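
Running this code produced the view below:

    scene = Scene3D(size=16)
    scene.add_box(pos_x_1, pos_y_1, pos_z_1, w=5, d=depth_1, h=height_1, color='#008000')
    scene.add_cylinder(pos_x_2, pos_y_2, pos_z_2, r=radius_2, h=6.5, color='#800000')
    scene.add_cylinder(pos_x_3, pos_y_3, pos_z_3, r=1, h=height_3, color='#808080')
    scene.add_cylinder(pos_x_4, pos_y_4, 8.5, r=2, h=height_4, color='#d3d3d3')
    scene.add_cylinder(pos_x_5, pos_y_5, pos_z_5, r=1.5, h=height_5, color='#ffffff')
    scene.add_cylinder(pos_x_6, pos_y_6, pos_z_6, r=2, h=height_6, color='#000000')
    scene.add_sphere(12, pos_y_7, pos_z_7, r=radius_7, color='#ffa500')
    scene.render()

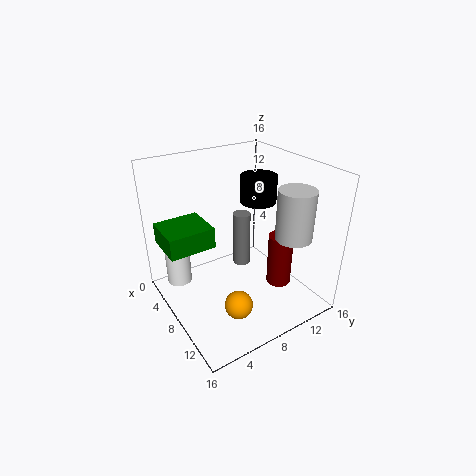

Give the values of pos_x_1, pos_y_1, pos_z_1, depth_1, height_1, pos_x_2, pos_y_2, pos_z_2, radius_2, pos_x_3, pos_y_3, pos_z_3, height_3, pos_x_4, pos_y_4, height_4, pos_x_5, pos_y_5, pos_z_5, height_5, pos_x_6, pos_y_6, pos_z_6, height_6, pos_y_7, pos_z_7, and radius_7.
pos_x_1 = 0.5; pos_y_1 = 1; pos_z_1 = 6; depth_1 = 5.5; height_1 = 2.5; pos_x_2 = 9; pos_y_2 = 13.5; pos_z_2 = 0.5; radius_2 = 1.5; pos_x_3 = 6.5; pos_y_3 = 9.5; pos_z_3 = 3.5; height_3 = 6.5; pos_x_4 = 12; pos_y_4 = 12.5; height_4 = 5.5; pos_x_5 = 2; pos_y_5 = 3; pos_z_5 = 0.5; height_5 = 6.5; pos_x_6 = 7.5; pos_y_6 = 11; pos_z_6 = 11.5; height_6 = 3; pos_y_7 = 5.5; pos_z_7 = 2.5; radius_7 = 1.5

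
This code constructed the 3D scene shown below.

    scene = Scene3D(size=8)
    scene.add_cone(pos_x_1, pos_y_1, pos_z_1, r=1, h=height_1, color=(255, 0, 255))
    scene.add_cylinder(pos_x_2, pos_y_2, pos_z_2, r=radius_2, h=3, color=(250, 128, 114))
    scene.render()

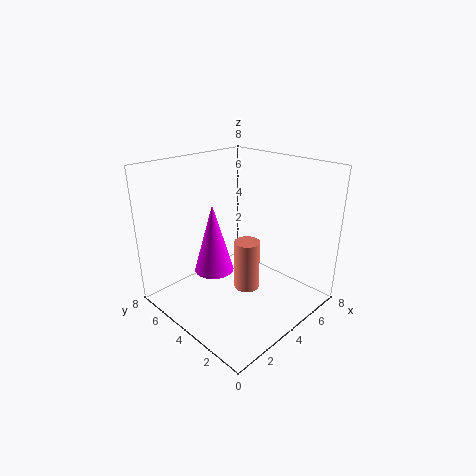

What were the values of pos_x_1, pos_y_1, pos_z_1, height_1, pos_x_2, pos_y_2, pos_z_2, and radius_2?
pos_x_1 = 2, pos_y_1 = 3.75, pos_z_1 = 3, height_1 = 3.5, pos_x_2 = 4.75, pos_y_2 = 4, pos_z_2 = 0.5, radius_2 = 0.75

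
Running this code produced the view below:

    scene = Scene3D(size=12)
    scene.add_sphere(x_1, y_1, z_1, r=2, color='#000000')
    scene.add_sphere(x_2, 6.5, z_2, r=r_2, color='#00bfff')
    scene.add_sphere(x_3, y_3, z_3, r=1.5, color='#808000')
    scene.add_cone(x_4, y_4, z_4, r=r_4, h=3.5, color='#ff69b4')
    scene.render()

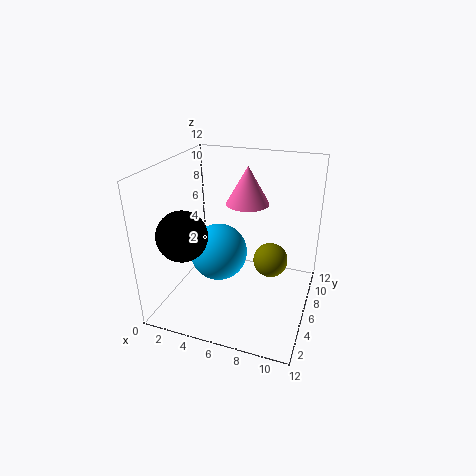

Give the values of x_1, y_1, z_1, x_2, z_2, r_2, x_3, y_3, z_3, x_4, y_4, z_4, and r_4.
x_1 = 2.5, y_1 = 3, z_1 = 7, x_2 = 4, z_2 = 4, r_2 = 2.5, x_3 = 8.5, y_3 = 7.5, z_3 = 3.5, x_4 = 5.5, y_4 = 10, z_4 = 7.5, r_4 = 2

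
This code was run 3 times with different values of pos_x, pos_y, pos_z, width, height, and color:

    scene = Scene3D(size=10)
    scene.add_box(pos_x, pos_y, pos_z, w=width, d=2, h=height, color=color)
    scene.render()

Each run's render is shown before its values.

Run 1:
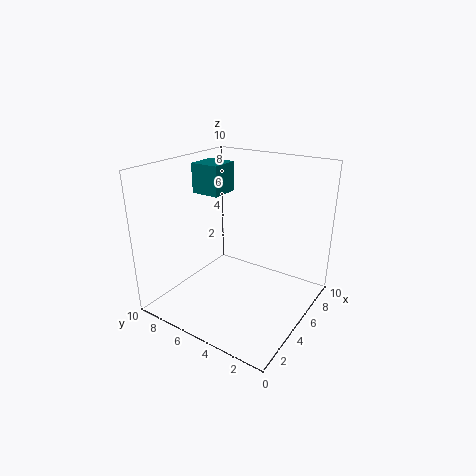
pos_x = 4; pos_y = 6; pos_z = 8; width = 2; height = 2; color = 'teal'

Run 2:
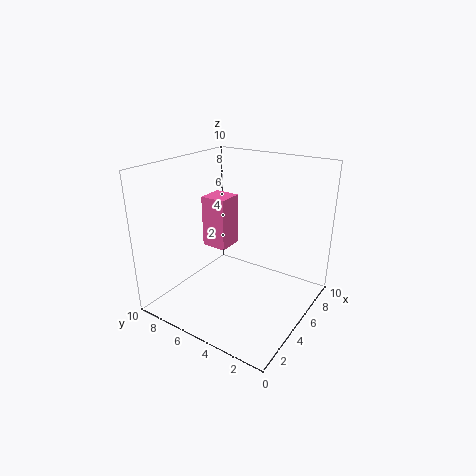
pos_x = 6; pos_y = 7; pos_z = 3; width = 2; height = 4; color = 'hotpink'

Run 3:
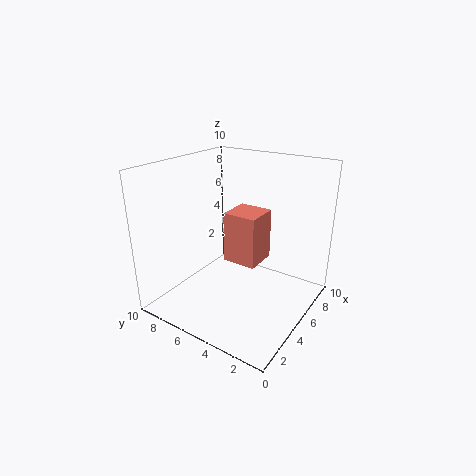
pos_x = 2; pos_y = 2; pos_z = 5; width = 2; height = 3; color = 'salmon'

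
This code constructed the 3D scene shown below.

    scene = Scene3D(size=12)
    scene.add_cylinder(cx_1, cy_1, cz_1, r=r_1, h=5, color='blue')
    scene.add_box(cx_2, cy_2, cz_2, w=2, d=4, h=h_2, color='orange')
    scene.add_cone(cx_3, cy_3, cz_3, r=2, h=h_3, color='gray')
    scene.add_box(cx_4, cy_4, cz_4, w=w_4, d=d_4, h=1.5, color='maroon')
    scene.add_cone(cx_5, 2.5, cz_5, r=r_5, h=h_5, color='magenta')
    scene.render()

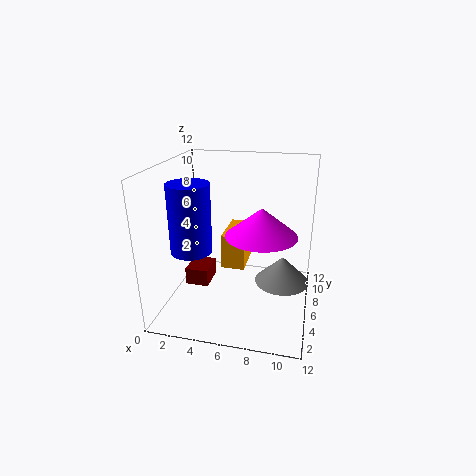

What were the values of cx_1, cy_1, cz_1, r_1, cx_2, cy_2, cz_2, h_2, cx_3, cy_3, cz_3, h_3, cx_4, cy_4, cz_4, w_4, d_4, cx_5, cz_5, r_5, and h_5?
cx_1 = 3.5, cy_1 = 2, cz_1 = 6.5, r_1 = 1.5, cx_2 = 4.5, cy_2 = 6, cz_2 = 3, h_2 = 3, cx_3 = 10, cy_3 = 3.5, cz_3 = 4, h_3 = 2, cx_4 = 1.5, cy_4 = 5, cz_4 = 1.5, w_4 = 2, d_4 = 2.5, cx_5 = 8.5, cz_5 = 8, r_5 = 2.5, h_5 = 2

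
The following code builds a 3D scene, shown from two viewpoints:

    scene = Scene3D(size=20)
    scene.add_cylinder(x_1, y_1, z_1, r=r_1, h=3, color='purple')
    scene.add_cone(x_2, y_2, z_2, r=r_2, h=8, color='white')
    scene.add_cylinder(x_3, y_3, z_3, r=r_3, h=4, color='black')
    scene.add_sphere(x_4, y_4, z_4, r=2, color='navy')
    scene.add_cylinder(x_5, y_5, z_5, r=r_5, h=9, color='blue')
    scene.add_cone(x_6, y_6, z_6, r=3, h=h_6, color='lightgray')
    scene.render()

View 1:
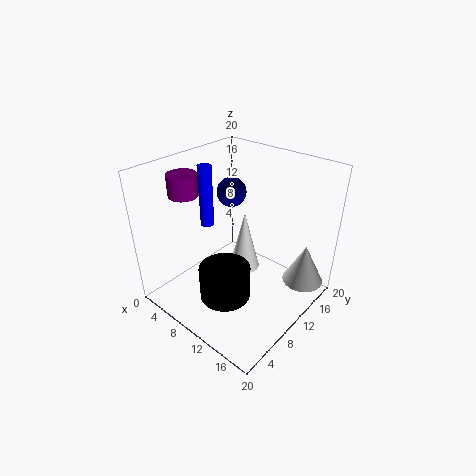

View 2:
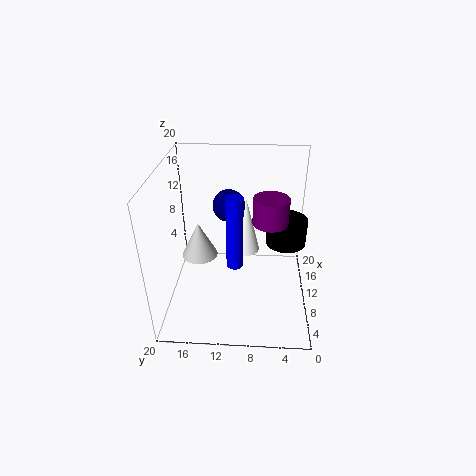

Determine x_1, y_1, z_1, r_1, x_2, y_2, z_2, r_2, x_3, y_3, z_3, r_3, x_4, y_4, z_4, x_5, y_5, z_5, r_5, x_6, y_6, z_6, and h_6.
x_1 = 4
y_1 = 6
z_1 = 16
r_1 = 2
x_2 = 12
y_2 = 9
z_2 = 7
r_2 = 2
x_3 = 14
y_3 = 3
z_3 = 7
r_3 = 3
x_4 = 8
y_4 = 11
z_4 = 16
x_5 = 4
y_5 = 10
z_5 = 10
r_5 = 1
x_6 = 17
y_6 = 17
z_6 = 2
h_6 = 6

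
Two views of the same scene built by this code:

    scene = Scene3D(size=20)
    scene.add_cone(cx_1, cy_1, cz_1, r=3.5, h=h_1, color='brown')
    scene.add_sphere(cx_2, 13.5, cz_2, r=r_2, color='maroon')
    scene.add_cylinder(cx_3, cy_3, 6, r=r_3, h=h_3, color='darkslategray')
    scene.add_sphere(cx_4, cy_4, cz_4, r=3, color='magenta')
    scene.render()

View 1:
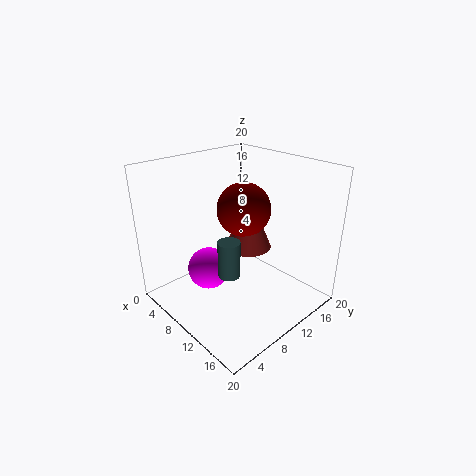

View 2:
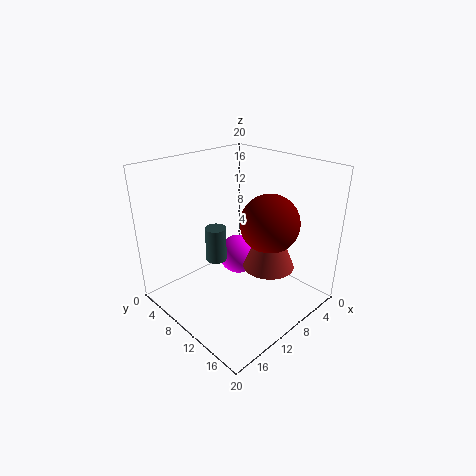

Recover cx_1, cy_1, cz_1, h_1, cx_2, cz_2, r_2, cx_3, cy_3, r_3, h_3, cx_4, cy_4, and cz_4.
cx_1 = 8; cy_1 = 14; cz_1 = 6.5; h_1 = 8.5; cx_2 = 7.5; cz_2 = 12.5; r_2 = 4; cx_3 = 11.5; cy_3 = 7; r_3 = 1.5; h_3 = 5; cx_4 = 7; cy_4 = 7; cz_4 = 5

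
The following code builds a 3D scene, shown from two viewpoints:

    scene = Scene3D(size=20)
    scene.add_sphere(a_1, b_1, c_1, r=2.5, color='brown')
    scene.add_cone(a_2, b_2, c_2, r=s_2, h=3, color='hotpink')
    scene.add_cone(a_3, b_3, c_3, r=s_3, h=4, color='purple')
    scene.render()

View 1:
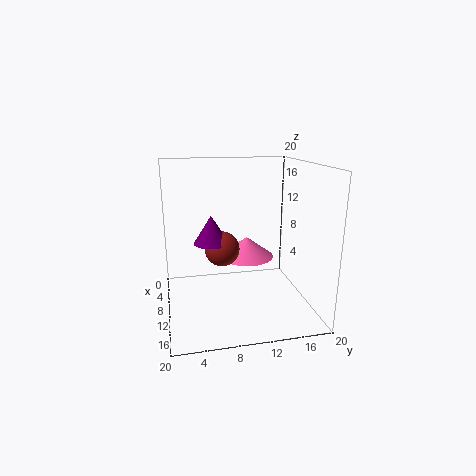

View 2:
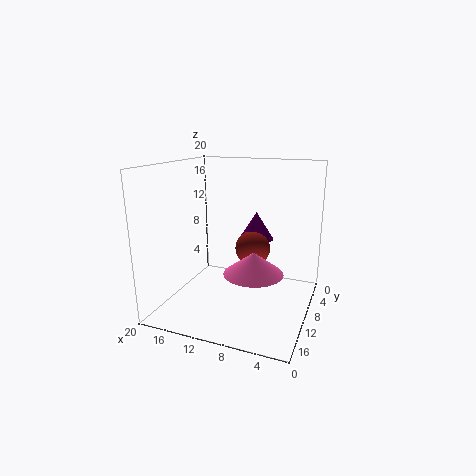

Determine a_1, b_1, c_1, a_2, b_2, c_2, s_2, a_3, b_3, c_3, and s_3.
a_1 = 8.5; b_1 = 8; c_1 = 8; a_2 = 7; b_2 = 12; c_2 = 6; s_2 = 4; a_3 = 8.5; b_3 = 6.5; c_3 = 9; s_3 = 2.5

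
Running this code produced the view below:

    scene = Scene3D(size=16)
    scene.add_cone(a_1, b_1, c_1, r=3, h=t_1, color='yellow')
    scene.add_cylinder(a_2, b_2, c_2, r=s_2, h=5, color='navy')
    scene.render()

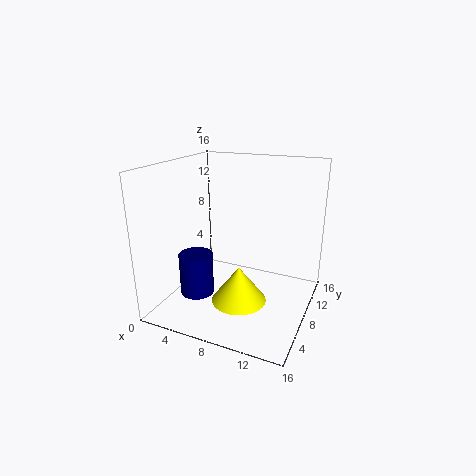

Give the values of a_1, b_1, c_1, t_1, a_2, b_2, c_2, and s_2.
a_1 = 9, b_1 = 6, c_1 = 1.5, t_1 = 4, a_2 = 3, b_2 = 7, c_2 = 0.5, s_2 = 2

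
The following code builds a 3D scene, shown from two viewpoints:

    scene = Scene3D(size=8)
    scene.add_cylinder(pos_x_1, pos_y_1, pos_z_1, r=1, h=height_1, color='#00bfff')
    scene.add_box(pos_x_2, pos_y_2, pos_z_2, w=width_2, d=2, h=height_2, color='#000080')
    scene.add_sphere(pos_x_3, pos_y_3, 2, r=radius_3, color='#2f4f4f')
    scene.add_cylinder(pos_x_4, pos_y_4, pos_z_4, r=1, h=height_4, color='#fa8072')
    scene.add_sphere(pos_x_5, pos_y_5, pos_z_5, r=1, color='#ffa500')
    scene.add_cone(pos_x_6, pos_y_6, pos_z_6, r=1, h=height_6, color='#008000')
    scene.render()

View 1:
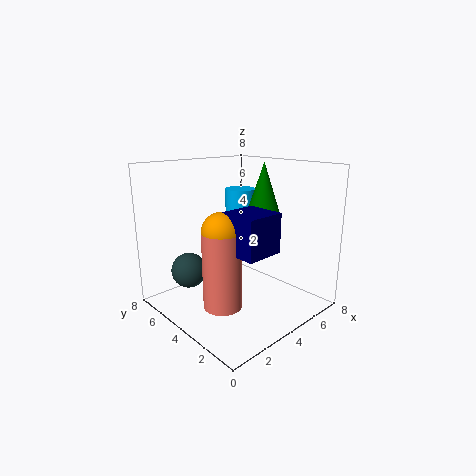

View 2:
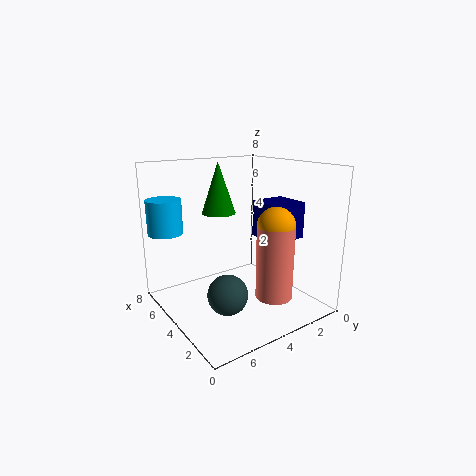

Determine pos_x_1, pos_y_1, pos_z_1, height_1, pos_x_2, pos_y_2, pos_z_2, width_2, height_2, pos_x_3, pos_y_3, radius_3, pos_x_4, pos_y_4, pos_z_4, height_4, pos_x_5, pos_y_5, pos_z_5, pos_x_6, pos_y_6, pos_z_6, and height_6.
pos_x_1 = 7; pos_y_1 = 7; pos_z_1 = 4; height_1 = 2; pos_x_2 = 2; pos_y_2 = 1; pos_z_2 = 4; width_2 = 2; height_2 = 2; pos_x_3 = 2; pos_y_3 = 6; radius_3 = 1; pos_x_4 = 2; pos_y_4 = 3; pos_z_4 = 1; height_4 = 4; pos_x_5 = 2; pos_y_5 = 3; pos_z_5 = 5; pos_x_6 = 6; pos_y_6 = 4; pos_z_6 = 5; height_6 = 3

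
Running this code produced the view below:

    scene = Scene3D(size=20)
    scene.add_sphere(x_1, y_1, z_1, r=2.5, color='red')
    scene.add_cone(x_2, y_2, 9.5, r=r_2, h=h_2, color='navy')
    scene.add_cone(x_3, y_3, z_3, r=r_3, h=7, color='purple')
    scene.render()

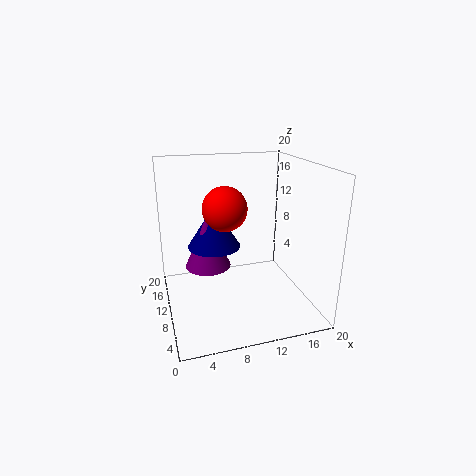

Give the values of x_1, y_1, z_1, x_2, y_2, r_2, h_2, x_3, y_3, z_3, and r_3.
x_1 = 6.5; y_1 = 3.5; z_1 = 16.5; x_2 = 6.5; y_2 = 9.5; r_2 = 3.5; h_2 = 5.5; x_3 = 5.5; y_3 = 9; z_3 = 7; r_3 = 3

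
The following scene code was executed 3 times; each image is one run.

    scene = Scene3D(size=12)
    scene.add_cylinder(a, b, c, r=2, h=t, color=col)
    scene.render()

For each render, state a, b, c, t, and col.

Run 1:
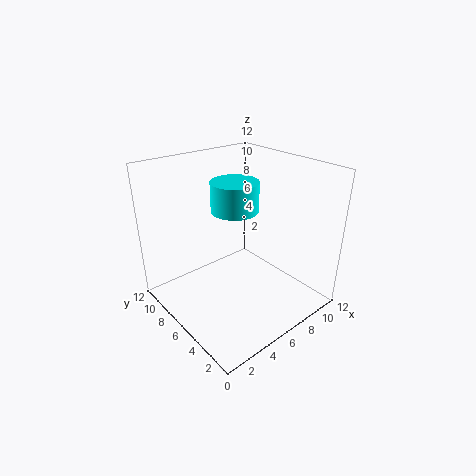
a = 6.5, b = 7, c = 8, t = 2.5, col = 'cyan'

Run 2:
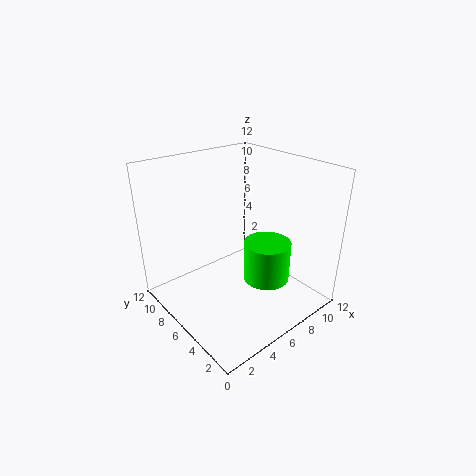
a = 8, b = 4.5, c = 2, t = 3.5, col = 'lime'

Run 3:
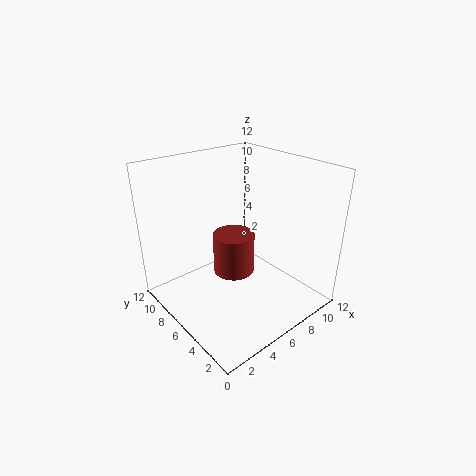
a = 8, b = 9, c = 0.5, t = 4, col = 'brown'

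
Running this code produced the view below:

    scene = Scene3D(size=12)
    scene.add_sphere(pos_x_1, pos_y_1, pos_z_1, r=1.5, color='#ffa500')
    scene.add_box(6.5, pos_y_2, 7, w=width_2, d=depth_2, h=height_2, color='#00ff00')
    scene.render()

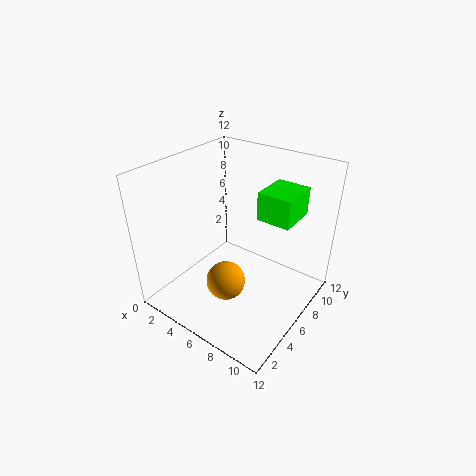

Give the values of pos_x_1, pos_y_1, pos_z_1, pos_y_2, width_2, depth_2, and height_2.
pos_x_1 = 7
pos_y_1 = 3
pos_z_1 = 4
pos_y_2 = 8
width_2 = 3
depth_2 = 3.5
height_2 = 2.5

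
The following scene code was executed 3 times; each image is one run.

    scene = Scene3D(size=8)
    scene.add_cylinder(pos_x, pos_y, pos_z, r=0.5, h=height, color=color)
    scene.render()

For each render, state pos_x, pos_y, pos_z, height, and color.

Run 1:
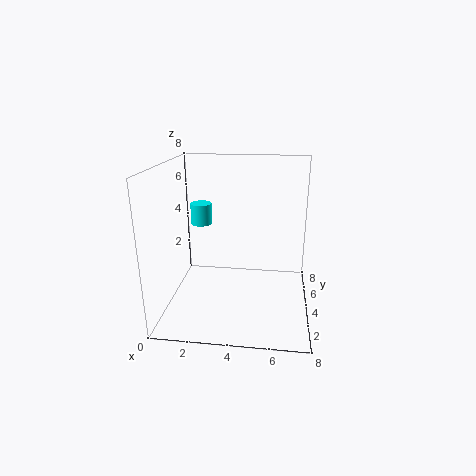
pos_x = 2.5
pos_y = 2
pos_z = 5.5
height = 1
color = 'cyan'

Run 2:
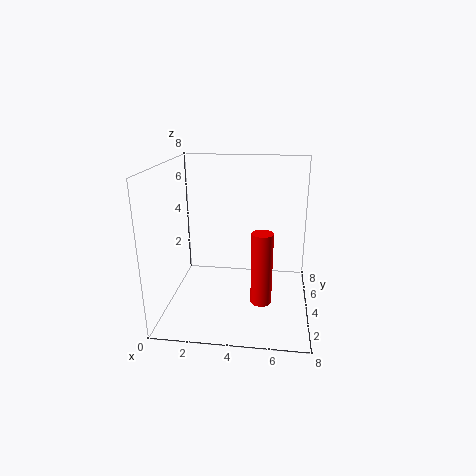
pos_x = 5.5
pos_y = 1
pos_z = 2
height = 3.5
color = 'red'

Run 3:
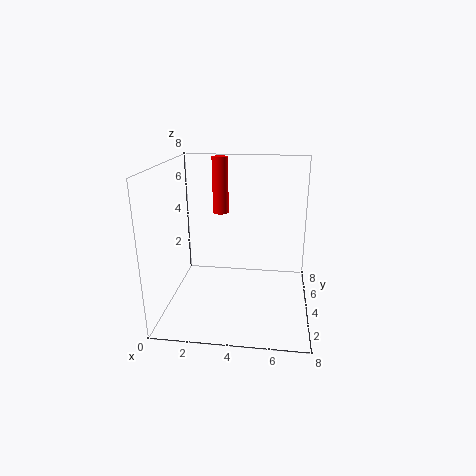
pos_x = 2.5
pos_y = 7
pos_z = 4.5
height = 3.5
color = 'red'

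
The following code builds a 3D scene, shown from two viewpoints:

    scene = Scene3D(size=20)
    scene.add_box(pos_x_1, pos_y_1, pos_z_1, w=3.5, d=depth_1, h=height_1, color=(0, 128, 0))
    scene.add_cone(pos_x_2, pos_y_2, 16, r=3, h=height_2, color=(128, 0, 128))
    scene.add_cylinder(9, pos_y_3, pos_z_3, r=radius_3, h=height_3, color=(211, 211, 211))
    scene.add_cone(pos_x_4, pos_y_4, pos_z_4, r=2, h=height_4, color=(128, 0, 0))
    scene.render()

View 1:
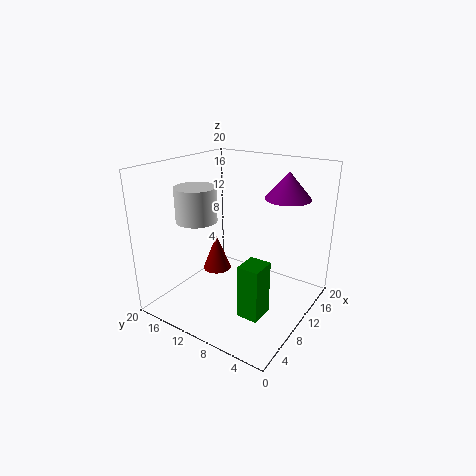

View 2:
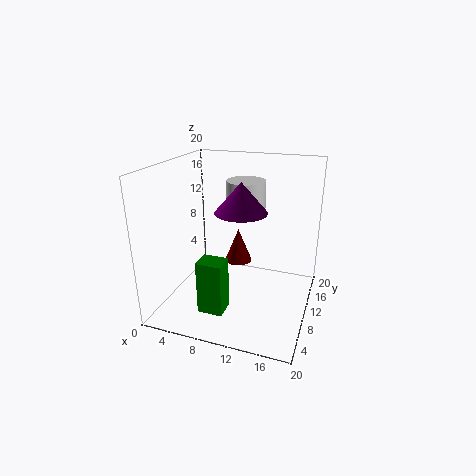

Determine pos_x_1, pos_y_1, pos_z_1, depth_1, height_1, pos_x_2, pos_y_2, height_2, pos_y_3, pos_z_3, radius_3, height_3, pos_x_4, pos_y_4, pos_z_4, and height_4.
pos_x_1 = 6
pos_y_1 = 4.5
pos_z_1 = 0.5
depth_1 = 3
height_1 = 7.5
pos_x_2 = 12.5
pos_y_2 = 4
height_2 = 3.5
pos_y_3 = 16.5
pos_z_3 = 11.5
radius_3 = 3
height_3 = 5
pos_x_4 = 9
pos_y_4 = 13
pos_z_4 = 5
height_4 = 5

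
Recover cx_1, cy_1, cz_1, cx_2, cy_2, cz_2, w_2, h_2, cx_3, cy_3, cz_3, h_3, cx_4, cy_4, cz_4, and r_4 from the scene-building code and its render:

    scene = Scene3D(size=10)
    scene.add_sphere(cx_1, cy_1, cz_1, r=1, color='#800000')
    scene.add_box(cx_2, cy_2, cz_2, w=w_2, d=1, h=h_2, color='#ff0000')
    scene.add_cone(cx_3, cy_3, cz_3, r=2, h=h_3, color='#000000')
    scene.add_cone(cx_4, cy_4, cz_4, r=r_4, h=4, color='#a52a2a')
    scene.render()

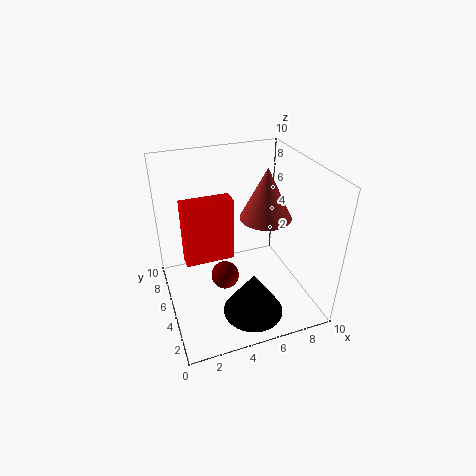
cx_1 = 4; cy_1 = 5; cz_1 = 2; cx_2 = 1; cy_2 = 3; cz_2 = 5; w_2 = 3; h_2 = 4; cx_3 = 5; cy_3 = 2; cz_3 = 1; h_3 = 3; cx_4 = 8; cy_4 = 7; cz_4 = 5; r_4 = 2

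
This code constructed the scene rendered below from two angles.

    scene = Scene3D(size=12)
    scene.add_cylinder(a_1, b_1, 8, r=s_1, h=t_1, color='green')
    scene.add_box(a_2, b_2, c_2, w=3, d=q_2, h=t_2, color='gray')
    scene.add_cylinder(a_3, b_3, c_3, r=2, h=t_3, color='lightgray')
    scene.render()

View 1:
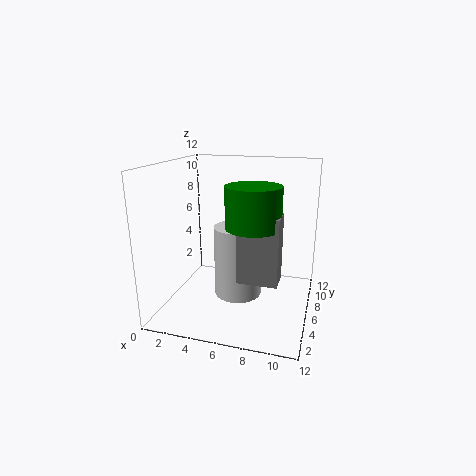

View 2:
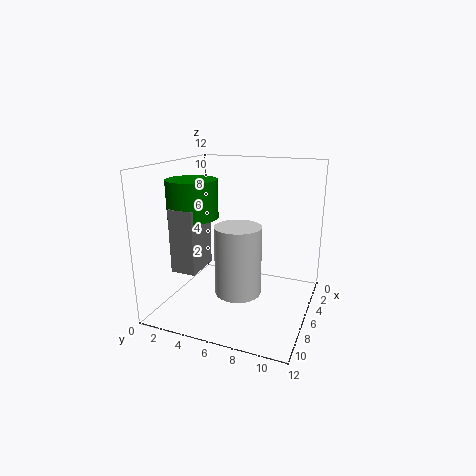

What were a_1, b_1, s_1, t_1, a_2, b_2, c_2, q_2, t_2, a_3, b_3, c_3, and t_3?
a_1 = 8
b_1 = 3
s_1 = 2
t_1 = 3
a_2 = 7
b_2 = 2
c_2 = 4
q_2 = 2
t_2 = 5
a_3 = 6
b_3 = 6
c_3 = 1
t_3 = 6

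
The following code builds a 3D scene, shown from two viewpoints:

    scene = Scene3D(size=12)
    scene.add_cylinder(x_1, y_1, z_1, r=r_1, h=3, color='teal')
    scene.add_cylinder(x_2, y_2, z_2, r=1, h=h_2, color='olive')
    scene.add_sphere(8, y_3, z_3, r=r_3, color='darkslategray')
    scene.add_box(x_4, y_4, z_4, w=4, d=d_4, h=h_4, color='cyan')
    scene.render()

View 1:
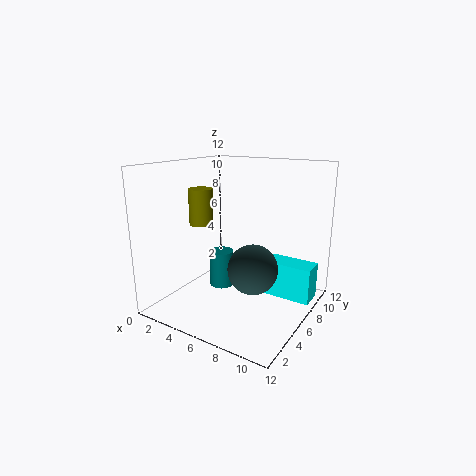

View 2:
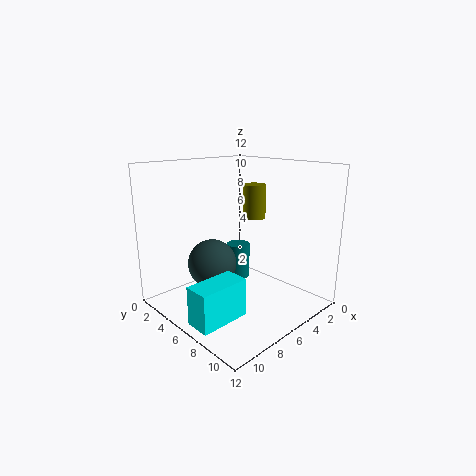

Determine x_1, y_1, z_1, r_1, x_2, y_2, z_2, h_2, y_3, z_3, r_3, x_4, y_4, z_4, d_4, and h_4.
x_1 = 5; y_1 = 5; z_1 = 2; r_1 = 1; x_2 = 3; y_2 = 5; z_2 = 7; h_2 = 3; y_3 = 5; z_3 = 4; r_3 = 2; x_4 = 8; y_4 = 7; z_4 = 1; d_4 = 2; h_4 = 3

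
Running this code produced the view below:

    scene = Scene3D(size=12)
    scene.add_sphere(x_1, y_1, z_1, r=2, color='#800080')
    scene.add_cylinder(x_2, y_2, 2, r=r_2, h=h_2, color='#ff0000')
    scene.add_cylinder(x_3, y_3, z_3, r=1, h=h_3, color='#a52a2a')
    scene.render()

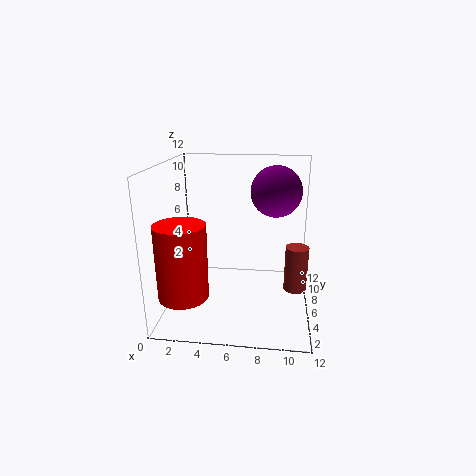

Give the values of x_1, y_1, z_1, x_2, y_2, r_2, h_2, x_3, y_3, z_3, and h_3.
x_1 = 9
y_1 = 6
z_1 = 10
x_2 = 2
y_2 = 3
r_2 = 2
h_2 = 6
x_3 = 11
y_3 = 7
z_3 = 1
h_3 = 4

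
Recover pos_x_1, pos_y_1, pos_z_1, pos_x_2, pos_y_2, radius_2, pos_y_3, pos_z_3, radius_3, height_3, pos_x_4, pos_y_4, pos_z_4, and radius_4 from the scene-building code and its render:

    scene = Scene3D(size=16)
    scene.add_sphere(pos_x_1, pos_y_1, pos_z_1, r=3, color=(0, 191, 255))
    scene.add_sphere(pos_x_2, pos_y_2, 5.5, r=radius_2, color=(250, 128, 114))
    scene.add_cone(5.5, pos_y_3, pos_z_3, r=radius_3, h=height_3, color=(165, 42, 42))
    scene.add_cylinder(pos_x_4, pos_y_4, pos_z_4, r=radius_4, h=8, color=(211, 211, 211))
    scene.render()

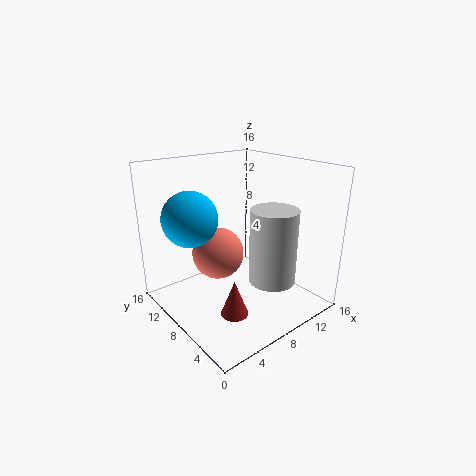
pos_x_1 = 3.5, pos_y_1 = 10.5, pos_z_1 = 10.5, pos_x_2 = 7, pos_y_2 = 10.5, radius_2 = 3, pos_y_3 = 5.5, pos_z_3 = 0.5, radius_3 = 1.5, height_3 = 4, pos_x_4 = 9.5, pos_y_4 = 4, pos_z_4 = 4, radius_4 = 2.5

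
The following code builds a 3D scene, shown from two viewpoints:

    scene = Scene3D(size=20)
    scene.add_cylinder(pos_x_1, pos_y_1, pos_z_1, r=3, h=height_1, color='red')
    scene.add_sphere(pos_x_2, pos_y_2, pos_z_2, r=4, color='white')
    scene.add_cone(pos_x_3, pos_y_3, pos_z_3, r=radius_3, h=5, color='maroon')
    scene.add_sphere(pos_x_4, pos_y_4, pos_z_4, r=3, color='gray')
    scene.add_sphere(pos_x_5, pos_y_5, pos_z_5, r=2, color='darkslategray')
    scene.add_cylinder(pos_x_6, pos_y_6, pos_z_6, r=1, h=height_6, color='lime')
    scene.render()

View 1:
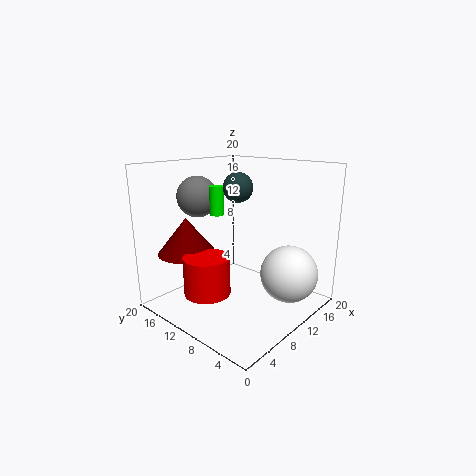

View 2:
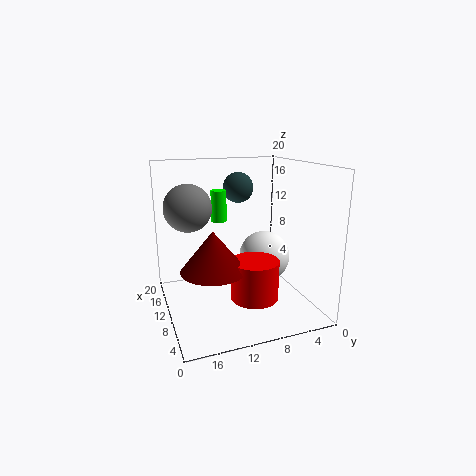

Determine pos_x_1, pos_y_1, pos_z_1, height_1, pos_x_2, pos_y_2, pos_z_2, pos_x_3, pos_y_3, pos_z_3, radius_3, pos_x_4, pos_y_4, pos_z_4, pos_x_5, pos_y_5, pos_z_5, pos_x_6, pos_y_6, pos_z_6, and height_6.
pos_x_1 = 4
pos_y_1 = 10
pos_z_1 = 4
height_1 = 5
pos_x_2 = 14
pos_y_2 = 4
pos_z_2 = 5
pos_x_3 = 5
pos_y_3 = 15
pos_z_3 = 8
radius_3 = 4
pos_x_4 = 9
pos_y_4 = 17
pos_z_4 = 15
pos_x_5 = 10
pos_y_5 = 10
pos_z_5 = 17
pos_x_6 = 9
pos_y_6 = 13
pos_z_6 = 13
height_6 = 4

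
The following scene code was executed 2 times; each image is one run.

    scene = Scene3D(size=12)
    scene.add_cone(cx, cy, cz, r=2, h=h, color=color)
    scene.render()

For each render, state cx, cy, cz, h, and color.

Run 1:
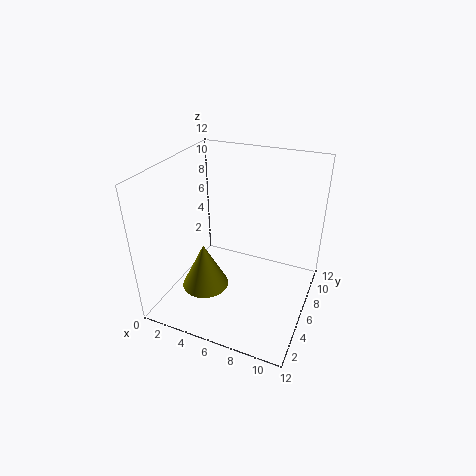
cx = 3.5; cy = 4.5; cz = 1.5; h = 4; color = 'olive'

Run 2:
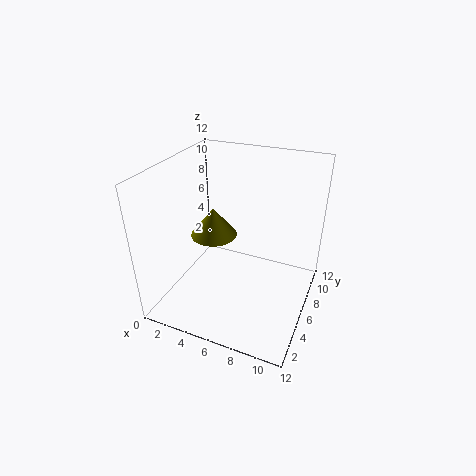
cx = 3.5; cy = 6.5; cz = 5.5; h = 2.5; color = 'olive'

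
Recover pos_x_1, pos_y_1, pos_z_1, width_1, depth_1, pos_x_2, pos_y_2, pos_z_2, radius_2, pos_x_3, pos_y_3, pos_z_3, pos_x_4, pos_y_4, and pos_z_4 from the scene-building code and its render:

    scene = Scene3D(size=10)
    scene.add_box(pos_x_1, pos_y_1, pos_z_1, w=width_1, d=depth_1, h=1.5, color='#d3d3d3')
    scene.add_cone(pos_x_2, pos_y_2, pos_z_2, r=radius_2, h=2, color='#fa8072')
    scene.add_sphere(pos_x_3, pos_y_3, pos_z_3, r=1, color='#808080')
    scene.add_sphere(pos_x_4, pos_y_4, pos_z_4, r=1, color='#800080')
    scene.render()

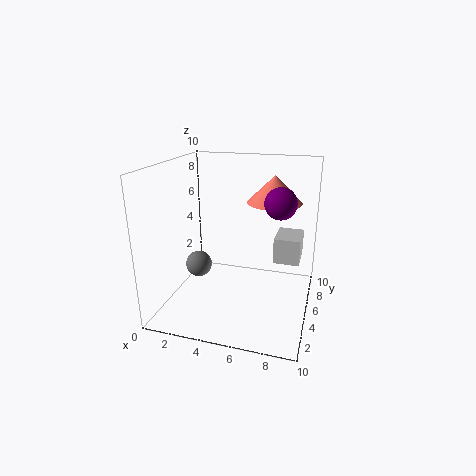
pos_x_1 = 8, pos_y_1 = 2, pos_z_1 = 5, width_1 = 1.5, depth_1 = 2, pos_x_2 = 7, pos_y_2 = 7.5, pos_z_2 = 7, radius_2 = 2, pos_x_3 = 1.5, pos_y_3 = 6, pos_z_3 = 2, pos_x_4 = 8, pos_y_4 = 4, pos_z_4 = 8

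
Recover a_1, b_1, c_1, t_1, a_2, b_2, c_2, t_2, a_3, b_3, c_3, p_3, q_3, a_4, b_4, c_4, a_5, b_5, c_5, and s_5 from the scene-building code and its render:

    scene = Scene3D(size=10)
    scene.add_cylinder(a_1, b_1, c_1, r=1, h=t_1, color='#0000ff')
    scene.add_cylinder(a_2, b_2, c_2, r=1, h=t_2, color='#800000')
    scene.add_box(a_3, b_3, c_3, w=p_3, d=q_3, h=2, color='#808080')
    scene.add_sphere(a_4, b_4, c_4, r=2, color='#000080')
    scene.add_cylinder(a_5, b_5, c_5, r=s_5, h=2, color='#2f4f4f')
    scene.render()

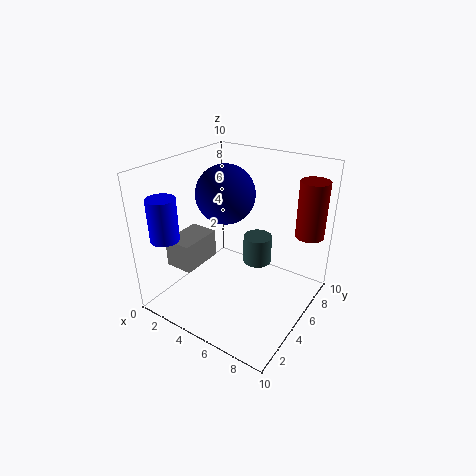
a_1 = 1, b_1 = 2, c_1 = 5, t_1 = 3, a_2 = 9, b_2 = 8, c_2 = 5, t_2 = 4, a_3 = 1, b_3 = 2, c_3 = 3, p_3 = 2, q_3 = 3, a_4 = 4, b_4 = 5, c_4 = 8, a_5 = 6, b_5 = 6, c_5 = 3, s_5 = 1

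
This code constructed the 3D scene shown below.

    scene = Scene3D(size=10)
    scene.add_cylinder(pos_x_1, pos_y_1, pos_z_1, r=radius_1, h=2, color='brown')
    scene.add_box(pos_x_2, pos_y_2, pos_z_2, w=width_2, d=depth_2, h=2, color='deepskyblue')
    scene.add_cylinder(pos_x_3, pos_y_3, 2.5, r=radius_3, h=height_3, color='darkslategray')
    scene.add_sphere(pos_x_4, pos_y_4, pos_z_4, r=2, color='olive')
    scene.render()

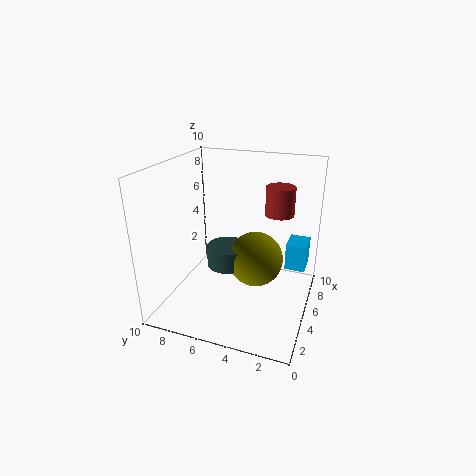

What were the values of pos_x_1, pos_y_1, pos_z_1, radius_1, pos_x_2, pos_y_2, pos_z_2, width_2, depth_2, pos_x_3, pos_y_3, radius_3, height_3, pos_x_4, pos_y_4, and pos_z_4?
pos_x_1 = 6.5
pos_y_1 = 2.5
pos_z_1 = 6.5
radius_1 = 1
pos_x_2 = 7
pos_y_2 = 0.5
pos_z_2 = 2
width_2 = 2
depth_2 = 1.5
pos_x_3 = 5.5
pos_y_3 = 6
radius_3 = 1.5
height_3 = 1.5
pos_x_4 = 6
pos_y_4 = 4
pos_z_4 = 3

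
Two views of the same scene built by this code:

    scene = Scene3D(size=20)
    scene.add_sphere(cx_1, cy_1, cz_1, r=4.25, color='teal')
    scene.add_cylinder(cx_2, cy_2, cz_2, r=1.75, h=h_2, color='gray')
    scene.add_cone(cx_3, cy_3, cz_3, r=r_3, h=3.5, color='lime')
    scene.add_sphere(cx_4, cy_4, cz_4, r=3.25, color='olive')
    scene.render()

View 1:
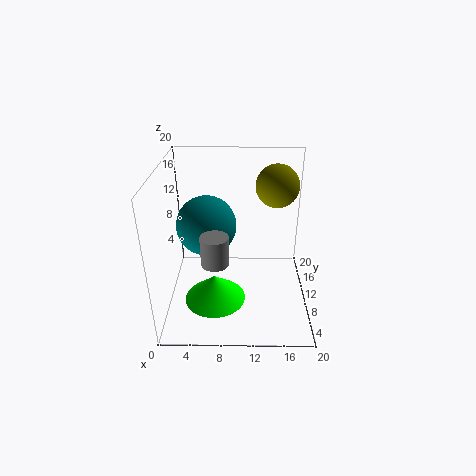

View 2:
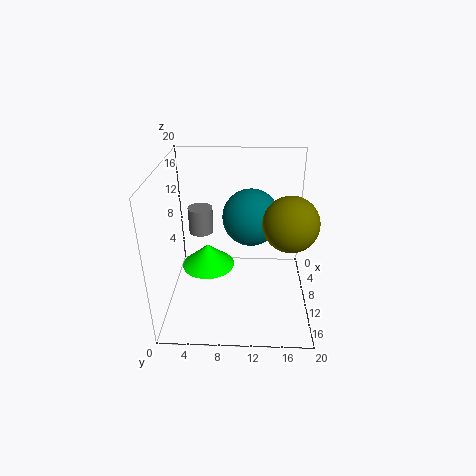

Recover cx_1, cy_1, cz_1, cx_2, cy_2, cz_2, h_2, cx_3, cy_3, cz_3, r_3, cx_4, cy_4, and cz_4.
cx_1 = 5.5; cy_1 = 11.75; cz_1 = 11; cx_2 = 7.25; cy_2 = 4.5; cz_2 = 9.5; h_2 = 3.75; cx_3 = 7; cy_3 = 5.25; cz_3 = 3.5; r_3 = 4; cx_4 = 15.75; cy_4 = 16.25; cz_4 = 15.25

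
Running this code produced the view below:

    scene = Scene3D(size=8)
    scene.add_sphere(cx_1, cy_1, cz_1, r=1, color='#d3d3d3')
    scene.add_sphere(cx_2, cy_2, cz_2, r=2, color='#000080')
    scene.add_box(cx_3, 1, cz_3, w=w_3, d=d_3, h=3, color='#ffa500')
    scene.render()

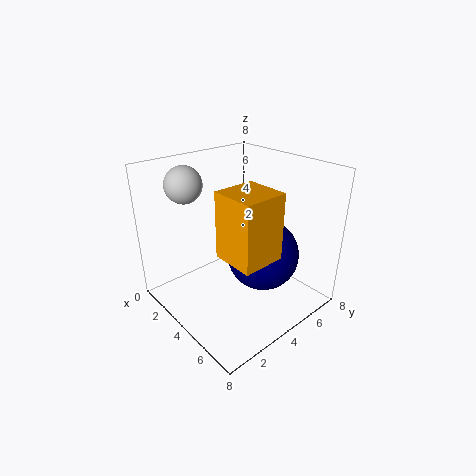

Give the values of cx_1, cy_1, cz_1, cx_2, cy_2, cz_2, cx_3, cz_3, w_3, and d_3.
cx_1 = 2, cy_1 = 2, cz_1 = 7, cx_2 = 5, cy_2 = 5, cz_2 = 3, cx_3 = 6, cz_3 = 5, w_3 = 2, d_3 = 2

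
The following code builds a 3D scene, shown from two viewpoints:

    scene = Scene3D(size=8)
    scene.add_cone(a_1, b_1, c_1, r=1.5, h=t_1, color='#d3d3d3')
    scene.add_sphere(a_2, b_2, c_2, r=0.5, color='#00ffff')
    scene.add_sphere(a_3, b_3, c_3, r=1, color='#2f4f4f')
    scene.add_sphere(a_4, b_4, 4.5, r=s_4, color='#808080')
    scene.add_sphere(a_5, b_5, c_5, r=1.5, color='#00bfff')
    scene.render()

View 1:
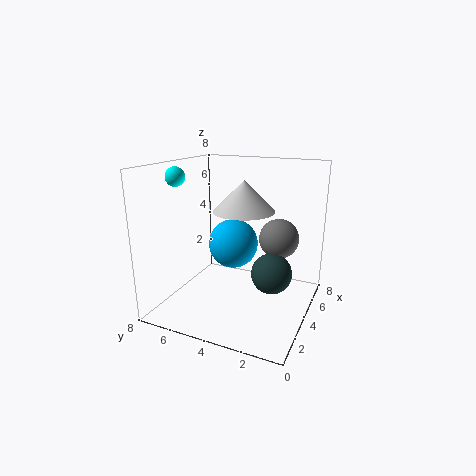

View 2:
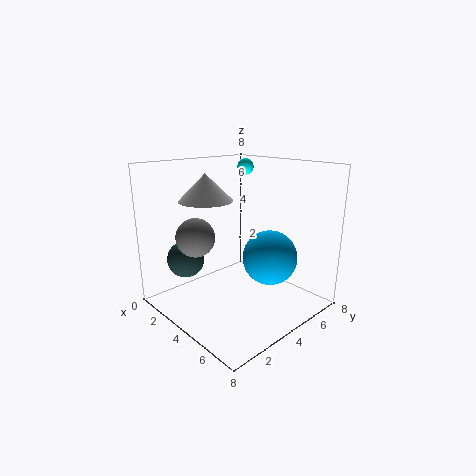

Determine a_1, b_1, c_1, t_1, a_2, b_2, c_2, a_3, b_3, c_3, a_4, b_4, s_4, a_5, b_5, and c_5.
a_1 = 2.5
b_1 = 3
c_1 = 6
t_1 = 1.5
a_2 = 2
b_2 = 6.5
c_2 = 7.5
a_3 = 2.5
b_3 = 1.5
c_3 = 3
a_4 = 3.5
b_4 = 1.5
s_4 = 1
a_5 = 5.5
b_5 = 5
c_5 = 3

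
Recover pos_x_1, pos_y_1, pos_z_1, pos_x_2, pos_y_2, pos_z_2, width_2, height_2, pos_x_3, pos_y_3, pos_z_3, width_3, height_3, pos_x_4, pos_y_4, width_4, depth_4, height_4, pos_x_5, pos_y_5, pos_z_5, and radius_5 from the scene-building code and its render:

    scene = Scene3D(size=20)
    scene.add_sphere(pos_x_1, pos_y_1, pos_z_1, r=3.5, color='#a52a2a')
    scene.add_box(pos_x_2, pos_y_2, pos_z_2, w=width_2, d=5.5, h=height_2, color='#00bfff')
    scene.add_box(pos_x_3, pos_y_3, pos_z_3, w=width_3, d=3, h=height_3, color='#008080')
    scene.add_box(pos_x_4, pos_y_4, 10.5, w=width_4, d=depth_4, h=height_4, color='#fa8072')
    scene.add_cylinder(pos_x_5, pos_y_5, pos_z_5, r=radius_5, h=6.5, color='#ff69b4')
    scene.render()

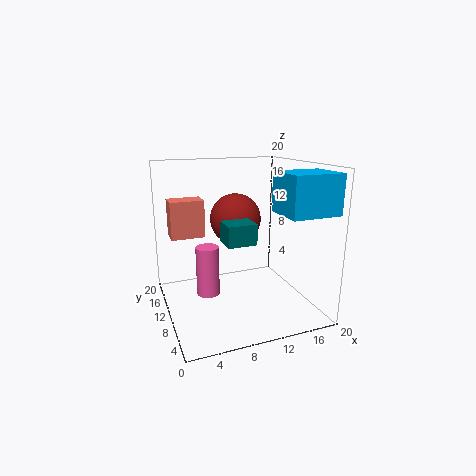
pos_x_1 = 10
pos_y_1 = 11
pos_z_1 = 12.5
pos_x_2 = 13
pos_y_2 = 0.5
pos_z_2 = 14.5
width_2 = 6.5
height_2 = 5
pos_x_3 = 6
pos_y_3 = 2.5
pos_z_3 = 11.5
width_3 = 3.5
height_3 = 2.5
pos_x_4 = 1
pos_y_4 = 10.5
width_4 = 4.5
depth_4 = 3
height_4 = 5
pos_x_5 = 5
pos_y_5 = 8
pos_z_5 = 3.5
radius_5 = 1.5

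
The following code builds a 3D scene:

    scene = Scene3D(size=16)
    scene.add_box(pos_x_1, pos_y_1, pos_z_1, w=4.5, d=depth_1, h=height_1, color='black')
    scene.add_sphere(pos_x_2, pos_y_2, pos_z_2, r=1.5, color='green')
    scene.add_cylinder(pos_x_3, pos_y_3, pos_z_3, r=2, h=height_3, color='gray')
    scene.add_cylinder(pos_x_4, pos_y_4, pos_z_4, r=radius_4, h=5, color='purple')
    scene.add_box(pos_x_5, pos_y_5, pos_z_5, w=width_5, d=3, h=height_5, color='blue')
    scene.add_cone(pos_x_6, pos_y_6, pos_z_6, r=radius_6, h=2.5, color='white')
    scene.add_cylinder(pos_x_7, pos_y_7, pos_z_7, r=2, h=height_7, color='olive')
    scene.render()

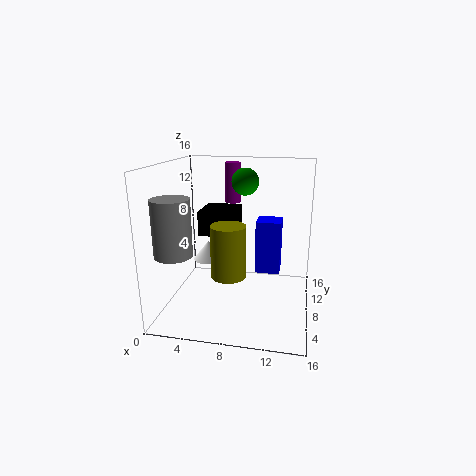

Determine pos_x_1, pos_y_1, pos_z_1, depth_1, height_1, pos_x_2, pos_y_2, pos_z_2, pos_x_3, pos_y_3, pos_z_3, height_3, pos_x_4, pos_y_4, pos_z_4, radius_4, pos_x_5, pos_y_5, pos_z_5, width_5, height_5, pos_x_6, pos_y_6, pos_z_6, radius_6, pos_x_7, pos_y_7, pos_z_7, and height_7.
pos_x_1 = 2.5; pos_y_1 = 10.5; pos_z_1 = 7; depth_1 = 5; height_1 = 3; pos_x_2 = 8.5; pos_y_2 = 9.5; pos_z_2 = 14; pos_x_3 = 2; pos_y_3 = 4; pos_z_3 = 7; height_3 = 6; pos_x_4 = 6; pos_y_4 = 14.5; pos_z_4 = 10.5; radius_4 = 1; pos_x_5 = 9.5; pos_y_5 = 11; pos_z_5 = 2.5; width_5 = 3; height_5 = 6.5; pos_x_6 = 3; pos_y_6 = 13; pos_z_6 = 3; radius_6 = 2; pos_x_7 = 7; pos_y_7 = 7.5; pos_z_7 = 3.5; height_7 = 6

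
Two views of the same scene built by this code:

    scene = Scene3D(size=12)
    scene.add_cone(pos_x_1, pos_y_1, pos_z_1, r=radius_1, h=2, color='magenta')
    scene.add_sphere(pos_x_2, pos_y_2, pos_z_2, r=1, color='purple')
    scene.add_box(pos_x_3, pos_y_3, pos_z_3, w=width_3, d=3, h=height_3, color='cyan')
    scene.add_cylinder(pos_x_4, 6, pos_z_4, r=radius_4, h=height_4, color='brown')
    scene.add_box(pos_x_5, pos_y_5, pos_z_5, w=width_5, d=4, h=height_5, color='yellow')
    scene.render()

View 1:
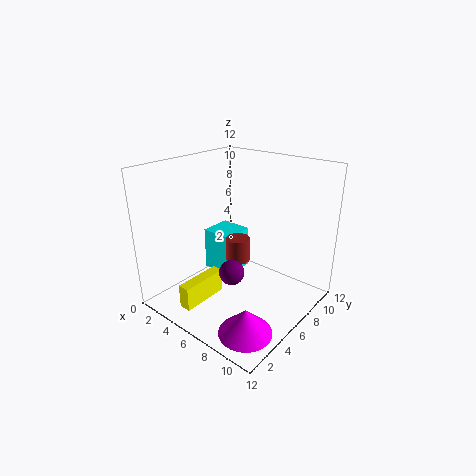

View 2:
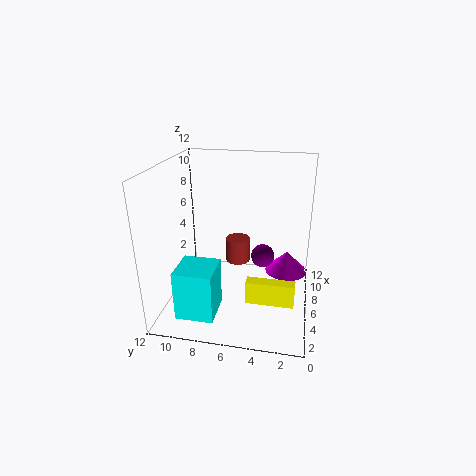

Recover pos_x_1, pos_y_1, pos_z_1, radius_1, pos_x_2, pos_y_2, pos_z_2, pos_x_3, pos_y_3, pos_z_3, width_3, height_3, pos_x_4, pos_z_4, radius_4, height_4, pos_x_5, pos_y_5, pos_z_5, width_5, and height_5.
pos_x_1 = 10
pos_y_1 = 2
pos_z_1 = 1
radius_1 = 2
pos_x_2 = 7
pos_y_2 = 4
pos_z_2 = 4
pos_x_3 = 1
pos_y_3 = 7
pos_z_3 = 1
width_3 = 3
height_3 = 4
pos_x_4 = 6
pos_z_4 = 4
radius_4 = 1
height_4 = 2
pos_x_5 = 4
pos_y_5 = 1
pos_z_5 = 1
width_5 = 1
height_5 = 2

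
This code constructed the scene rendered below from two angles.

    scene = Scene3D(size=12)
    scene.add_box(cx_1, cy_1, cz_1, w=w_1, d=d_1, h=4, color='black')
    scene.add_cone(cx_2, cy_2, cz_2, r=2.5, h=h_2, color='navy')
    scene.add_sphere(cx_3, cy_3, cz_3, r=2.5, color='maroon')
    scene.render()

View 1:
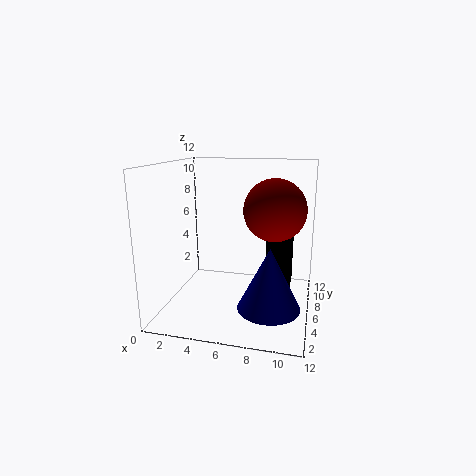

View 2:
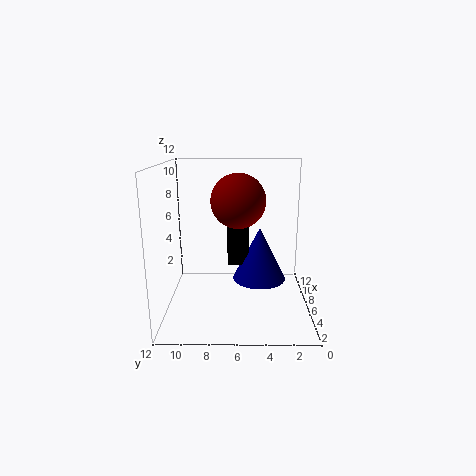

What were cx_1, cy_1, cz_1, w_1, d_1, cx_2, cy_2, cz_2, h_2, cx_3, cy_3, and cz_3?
cx_1 = 8.5, cy_1 = 5, cz_1 = 2.5, w_1 = 2, d_1 = 2, cx_2 = 9, cy_2 = 4, cz_2 = 1, h_2 = 5, cx_3 = 9, cy_3 = 6, cz_3 = 8.5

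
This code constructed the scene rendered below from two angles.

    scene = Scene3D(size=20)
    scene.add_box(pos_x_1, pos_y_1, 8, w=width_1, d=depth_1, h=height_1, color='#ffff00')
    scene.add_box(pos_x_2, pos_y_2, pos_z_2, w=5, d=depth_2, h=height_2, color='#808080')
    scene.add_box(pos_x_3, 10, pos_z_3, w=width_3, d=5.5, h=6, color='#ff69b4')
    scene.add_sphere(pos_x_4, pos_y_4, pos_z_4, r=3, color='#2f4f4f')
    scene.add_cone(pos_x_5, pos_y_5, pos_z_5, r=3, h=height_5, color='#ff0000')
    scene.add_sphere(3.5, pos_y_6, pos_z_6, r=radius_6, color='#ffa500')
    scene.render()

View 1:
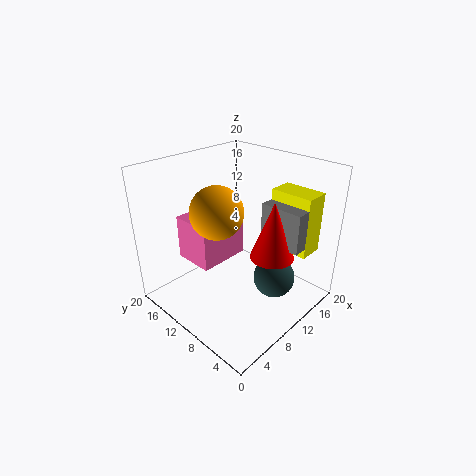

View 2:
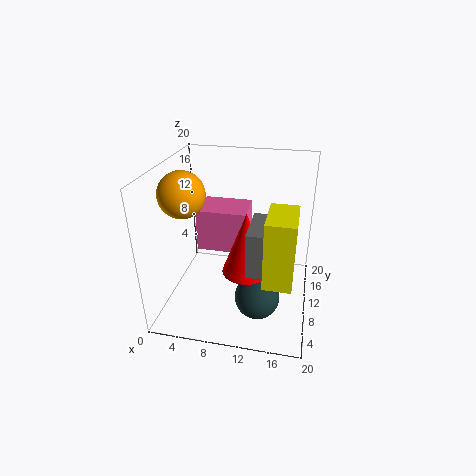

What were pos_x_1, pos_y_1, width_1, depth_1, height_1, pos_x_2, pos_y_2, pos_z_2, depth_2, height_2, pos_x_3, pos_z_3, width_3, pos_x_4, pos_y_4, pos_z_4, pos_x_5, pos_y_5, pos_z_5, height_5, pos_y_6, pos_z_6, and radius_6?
pos_x_1 = 14.5; pos_y_1 = 2; width_1 = 3.5; depth_1 = 6; height_1 = 8.5; pos_x_2 = 12.5; pos_y_2 = 2; pos_z_2 = 9.5; depth_2 = 6; height_2 = 5.5; pos_x_3 = 4; pos_z_3 = 7.5; width_3 = 7; pos_x_4 = 13.5; pos_y_4 = 6; pos_z_4 = 3.5; pos_x_5 = 12; pos_y_5 = 5.5; pos_z_5 = 8; height_5 = 8; pos_y_6 = 7; pos_z_6 = 17; radius_6 = 3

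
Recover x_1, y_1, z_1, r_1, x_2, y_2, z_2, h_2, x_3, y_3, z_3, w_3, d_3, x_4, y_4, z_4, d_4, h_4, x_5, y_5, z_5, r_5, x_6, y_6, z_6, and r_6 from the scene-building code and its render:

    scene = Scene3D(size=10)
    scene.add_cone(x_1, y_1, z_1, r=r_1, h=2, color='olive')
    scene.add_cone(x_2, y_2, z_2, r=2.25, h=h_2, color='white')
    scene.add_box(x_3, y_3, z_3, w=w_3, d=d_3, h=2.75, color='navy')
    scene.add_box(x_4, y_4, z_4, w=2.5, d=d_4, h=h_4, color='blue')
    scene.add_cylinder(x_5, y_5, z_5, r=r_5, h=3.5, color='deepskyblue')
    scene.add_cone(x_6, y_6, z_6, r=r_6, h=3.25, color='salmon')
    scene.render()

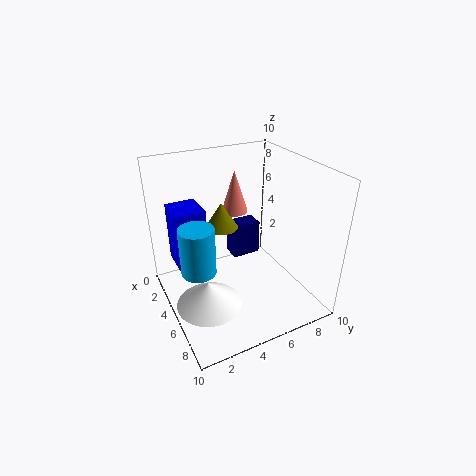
x_1 = 2.25; y_1 = 5; z_1 = 4.5; r_1 = 1.25; x_2 = 6; y_2 = 2.25; z_2 = 1; h_2 = 1.75; x_3 = 1; y_3 = 6; z_3 = 1.5; w_3 = 1.5; d_3 = 2.25; x_4 = 0.5; y_4 = 1.25; z_4 = 2; d_4 = 2.25; h_4 = 4.5; x_5 = 4.25; y_5 = 2.25; z_5 = 2.5; r_5 = 1.25; x_6 = 2; y_6 = 6.25; z_6 = 5.5; r_6 = 1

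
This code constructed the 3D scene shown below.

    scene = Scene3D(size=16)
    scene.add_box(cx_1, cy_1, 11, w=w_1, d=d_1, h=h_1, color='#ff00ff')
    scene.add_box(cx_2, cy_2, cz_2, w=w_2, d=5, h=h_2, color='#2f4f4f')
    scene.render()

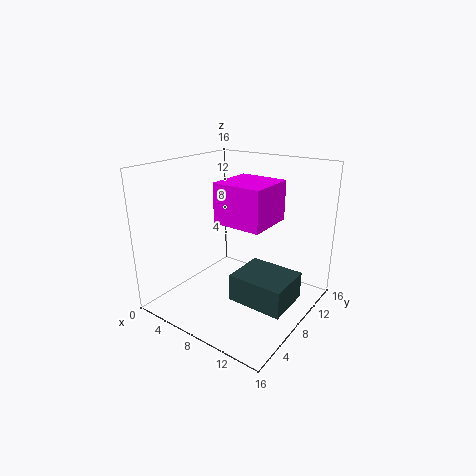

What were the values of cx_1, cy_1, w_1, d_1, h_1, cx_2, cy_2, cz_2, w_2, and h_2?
cx_1 = 8
cy_1 = 4
w_1 = 5
d_1 = 5
h_1 = 4
cx_2 = 9
cy_2 = 5
cz_2 = 2
w_2 = 6
h_2 = 3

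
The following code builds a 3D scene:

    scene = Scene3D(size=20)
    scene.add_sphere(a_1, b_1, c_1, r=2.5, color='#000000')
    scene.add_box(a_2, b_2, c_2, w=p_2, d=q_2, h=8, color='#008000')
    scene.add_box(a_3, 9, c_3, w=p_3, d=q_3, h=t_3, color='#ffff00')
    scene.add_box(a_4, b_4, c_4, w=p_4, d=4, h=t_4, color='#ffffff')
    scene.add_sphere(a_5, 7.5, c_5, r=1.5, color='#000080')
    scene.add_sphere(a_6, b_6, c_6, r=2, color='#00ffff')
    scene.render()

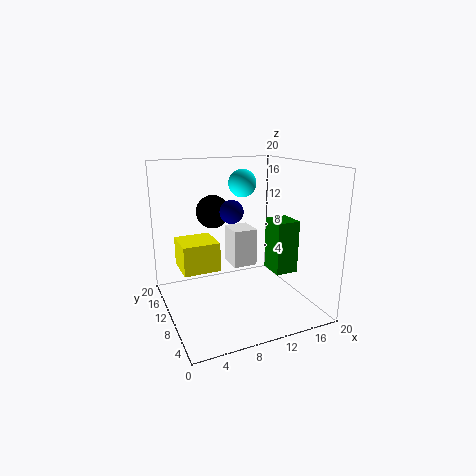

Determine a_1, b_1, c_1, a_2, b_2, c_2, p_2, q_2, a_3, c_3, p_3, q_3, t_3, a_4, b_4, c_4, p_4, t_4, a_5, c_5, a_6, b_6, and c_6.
a_1 = 8.5
b_1 = 16
c_1 = 12.5
a_2 = 16
b_2 = 9
c_2 = 3.5
p_2 = 3.5
q_2 = 4
a_3 = 2
c_3 = 6
p_3 = 5
q_3 = 5
t_3 = 4
a_4 = 10
b_4 = 11
c_4 = 5
p_4 = 3.5
t_4 = 5.5
a_5 = 8
c_5 = 14.5
a_6 = 12
b_6 = 13
c_6 = 17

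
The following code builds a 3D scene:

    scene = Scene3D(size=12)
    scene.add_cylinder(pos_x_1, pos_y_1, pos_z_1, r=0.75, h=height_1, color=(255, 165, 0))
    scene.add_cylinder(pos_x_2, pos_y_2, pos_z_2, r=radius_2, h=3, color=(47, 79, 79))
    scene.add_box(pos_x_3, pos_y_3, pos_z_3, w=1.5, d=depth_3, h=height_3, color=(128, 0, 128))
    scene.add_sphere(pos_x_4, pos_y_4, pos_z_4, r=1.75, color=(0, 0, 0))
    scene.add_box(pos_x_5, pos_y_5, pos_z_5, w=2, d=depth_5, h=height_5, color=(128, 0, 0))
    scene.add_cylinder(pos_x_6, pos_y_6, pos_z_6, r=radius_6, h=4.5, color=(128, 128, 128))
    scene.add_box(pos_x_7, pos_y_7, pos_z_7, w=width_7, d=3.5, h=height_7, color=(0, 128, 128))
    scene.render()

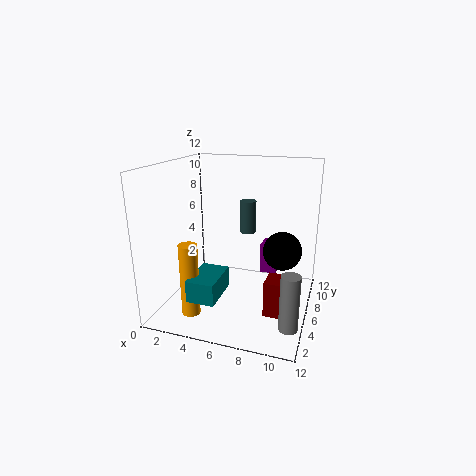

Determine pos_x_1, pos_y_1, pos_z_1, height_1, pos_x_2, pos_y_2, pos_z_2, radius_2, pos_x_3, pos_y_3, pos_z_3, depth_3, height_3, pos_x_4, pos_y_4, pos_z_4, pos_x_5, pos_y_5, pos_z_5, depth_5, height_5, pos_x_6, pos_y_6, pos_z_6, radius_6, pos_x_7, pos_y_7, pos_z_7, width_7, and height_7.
pos_x_1 = 3, pos_y_1 = 2.75, pos_z_1 = 0.25, height_1 = 6, pos_x_2 = 5.75, pos_y_2 = 9.75, pos_z_2 = 5.25, radius_2 = 0.75, pos_x_3 = 7.25, pos_y_3 = 8.75, pos_z_3 = 1.75, depth_3 = 1.75, height_3 = 2.75, pos_x_4 = 9.25, pos_y_4 = 9, pos_z_4 = 4, pos_x_5 = 8.75, pos_y_5 = 4, pos_z_5 = 0.25, depth_5 = 2, height_5 = 3, pos_x_6 = 11, pos_y_6 = 3, pos_z_6 = 0.25, radius_6 = 0.75, pos_x_7 = 3.25, pos_y_7 = 1.5, pos_z_7 = 2, width_7 = 2.25, height_7 = 1.75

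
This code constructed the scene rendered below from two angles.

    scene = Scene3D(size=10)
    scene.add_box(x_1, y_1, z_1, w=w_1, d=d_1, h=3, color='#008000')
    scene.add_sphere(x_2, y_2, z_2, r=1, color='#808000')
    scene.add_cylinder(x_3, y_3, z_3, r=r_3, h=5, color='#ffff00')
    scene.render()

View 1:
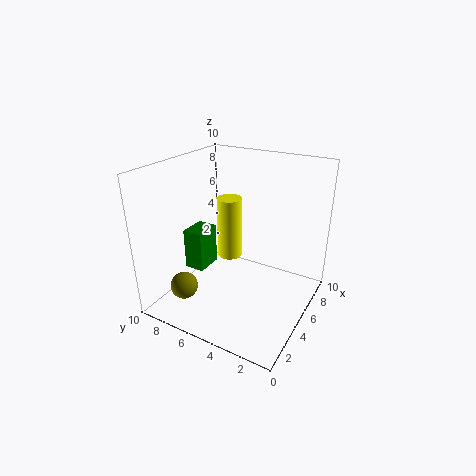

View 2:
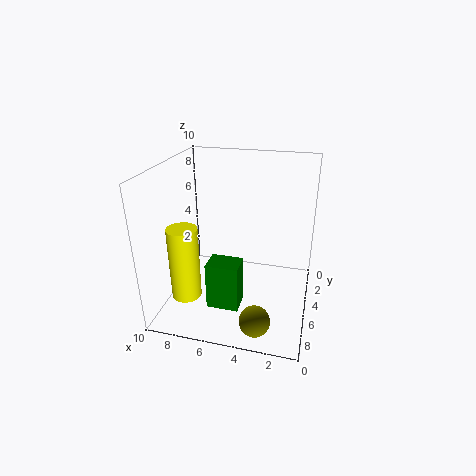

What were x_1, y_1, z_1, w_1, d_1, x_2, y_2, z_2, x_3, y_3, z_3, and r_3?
x_1 = 4
y_1 = 7.5
z_1 = 2
w_1 = 2
d_1 = 1.5
x_2 = 3
y_2 = 8.5
z_2 = 1
x_3 = 8
y_3 = 7.5
z_3 = 1.5
r_3 = 1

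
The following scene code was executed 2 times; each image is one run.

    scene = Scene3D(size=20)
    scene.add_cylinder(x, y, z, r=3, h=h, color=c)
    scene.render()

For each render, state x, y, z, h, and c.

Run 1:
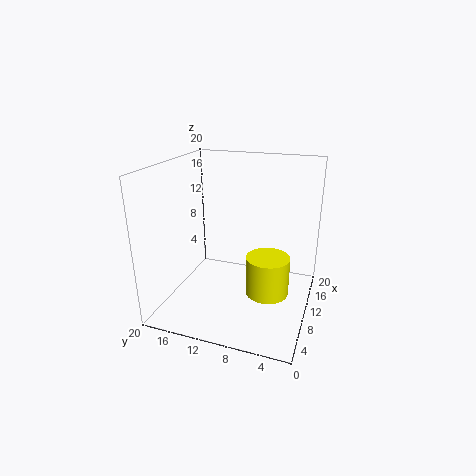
x = 9.5, y = 5.5, z = 2.5, h = 5.5, c = 'yellow'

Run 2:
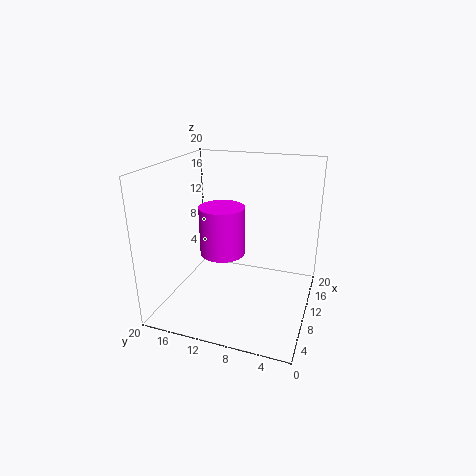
x = 8, y = 11.5, z = 8.5, h = 6.5, c = 'magenta'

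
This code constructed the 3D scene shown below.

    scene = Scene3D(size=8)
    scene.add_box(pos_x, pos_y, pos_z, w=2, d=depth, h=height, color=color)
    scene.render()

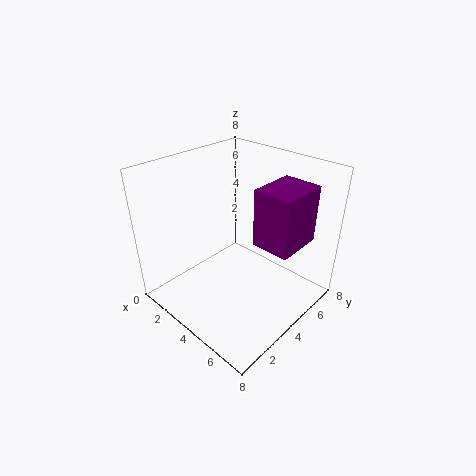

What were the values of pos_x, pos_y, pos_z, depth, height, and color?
pos_x = 5.5; pos_y = 3.5; pos_z = 4.5; depth = 2.5; height = 3; color = 'purple'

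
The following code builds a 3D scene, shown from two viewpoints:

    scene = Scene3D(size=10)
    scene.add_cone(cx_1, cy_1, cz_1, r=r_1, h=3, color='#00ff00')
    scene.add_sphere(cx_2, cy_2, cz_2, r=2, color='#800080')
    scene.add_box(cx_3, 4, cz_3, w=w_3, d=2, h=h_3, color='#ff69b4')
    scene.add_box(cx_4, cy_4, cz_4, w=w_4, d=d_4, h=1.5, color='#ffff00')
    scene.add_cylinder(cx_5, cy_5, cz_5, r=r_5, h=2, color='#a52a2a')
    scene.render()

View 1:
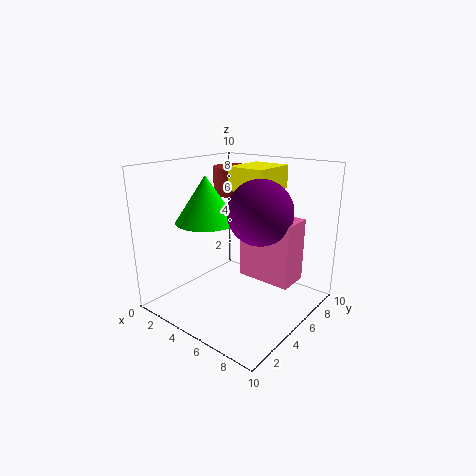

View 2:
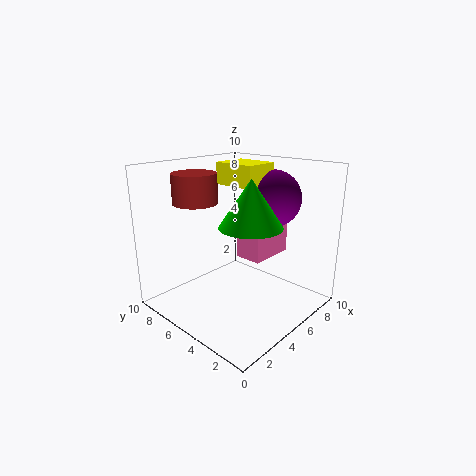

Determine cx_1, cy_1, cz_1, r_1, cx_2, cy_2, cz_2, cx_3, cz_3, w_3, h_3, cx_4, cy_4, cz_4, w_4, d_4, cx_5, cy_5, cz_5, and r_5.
cx_1 = 4, cy_1 = 3, cz_1 = 6.5, r_1 = 2, cx_2 = 7.5, cy_2 = 4, cz_2 = 7.5, cx_3 = 6, cz_3 = 3, w_3 = 3.5, h_3 = 4, cx_4 = 5, cy_4 = 4, cz_4 = 8.5, w_4 = 2.5, d_4 = 3, cx_5 = 3, cy_5 = 7, cz_5 = 7.5, r_5 = 1.5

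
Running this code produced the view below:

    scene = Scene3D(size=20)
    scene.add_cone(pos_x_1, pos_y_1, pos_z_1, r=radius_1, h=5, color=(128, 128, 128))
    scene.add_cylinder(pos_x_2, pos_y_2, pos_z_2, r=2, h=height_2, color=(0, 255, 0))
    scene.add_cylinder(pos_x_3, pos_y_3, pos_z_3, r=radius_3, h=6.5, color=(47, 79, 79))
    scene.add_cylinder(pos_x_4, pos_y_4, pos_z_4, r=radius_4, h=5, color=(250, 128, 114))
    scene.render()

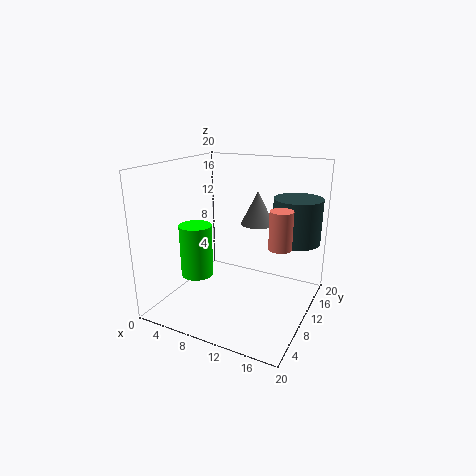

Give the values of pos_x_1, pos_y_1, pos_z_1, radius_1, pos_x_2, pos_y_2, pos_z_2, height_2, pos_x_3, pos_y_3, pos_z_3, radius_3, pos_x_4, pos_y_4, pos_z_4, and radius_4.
pos_x_1 = 10.5; pos_y_1 = 15.5; pos_z_1 = 10.5; radius_1 = 2.5; pos_x_2 = 7.5; pos_y_2 = 3.5; pos_z_2 = 7; height_2 = 6.5; pos_x_3 = 16.5; pos_y_3 = 16; pos_z_3 = 8.5; radius_3 = 3.5; pos_x_4 = 16.5; pos_y_4 = 9; pos_z_4 = 10; radius_4 = 1.5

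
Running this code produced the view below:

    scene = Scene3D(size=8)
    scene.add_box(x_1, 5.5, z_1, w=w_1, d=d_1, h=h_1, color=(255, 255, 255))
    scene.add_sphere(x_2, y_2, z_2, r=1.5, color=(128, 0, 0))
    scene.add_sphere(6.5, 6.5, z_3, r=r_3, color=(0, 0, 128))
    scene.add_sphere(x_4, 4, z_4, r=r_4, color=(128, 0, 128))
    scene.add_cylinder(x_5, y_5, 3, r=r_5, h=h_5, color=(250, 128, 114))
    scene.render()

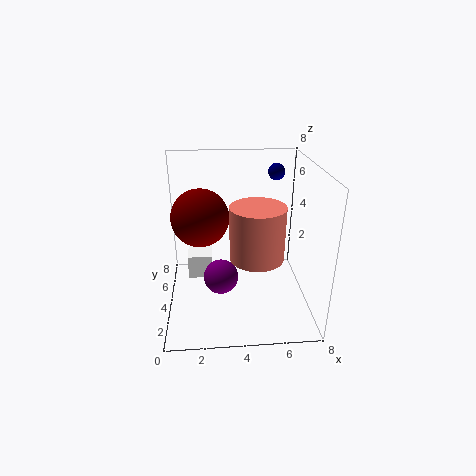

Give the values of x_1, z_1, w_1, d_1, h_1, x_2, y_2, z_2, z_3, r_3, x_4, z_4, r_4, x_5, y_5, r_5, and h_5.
x_1 = 1; z_1 = 0.5; w_1 = 1.5; d_1 = 1.5; h_1 = 1.5; x_2 = 2; y_2 = 3.5; z_2 = 5.5; z_3 = 7; r_3 = 0.5; x_4 = 3; z_4 = 1.5; r_4 = 1; x_5 = 5; y_5 = 3.5; r_5 = 1.5; h_5 = 3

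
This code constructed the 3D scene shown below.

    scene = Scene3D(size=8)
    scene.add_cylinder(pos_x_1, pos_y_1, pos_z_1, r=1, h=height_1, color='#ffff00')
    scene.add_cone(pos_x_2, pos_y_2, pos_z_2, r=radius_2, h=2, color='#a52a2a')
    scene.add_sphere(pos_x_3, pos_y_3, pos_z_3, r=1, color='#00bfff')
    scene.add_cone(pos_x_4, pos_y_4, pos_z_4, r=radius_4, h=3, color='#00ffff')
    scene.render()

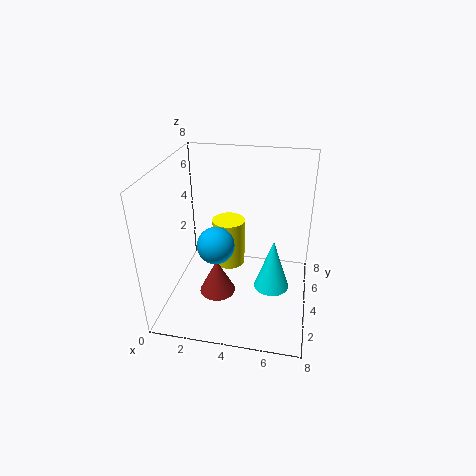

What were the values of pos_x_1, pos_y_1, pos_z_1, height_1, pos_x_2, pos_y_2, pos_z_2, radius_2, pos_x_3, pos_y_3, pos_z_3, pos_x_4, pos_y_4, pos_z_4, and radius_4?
pos_x_1 = 3
pos_y_1 = 6
pos_z_1 = 1
height_1 = 3
pos_x_2 = 3
pos_y_2 = 3
pos_z_2 = 1
radius_2 = 1
pos_x_3 = 3
pos_y_3 = 3
pos_z_3 = 4
pos_x_4 = 6
pos_y_4 = 4
pos_z_4 = 1
radius_4 = 1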